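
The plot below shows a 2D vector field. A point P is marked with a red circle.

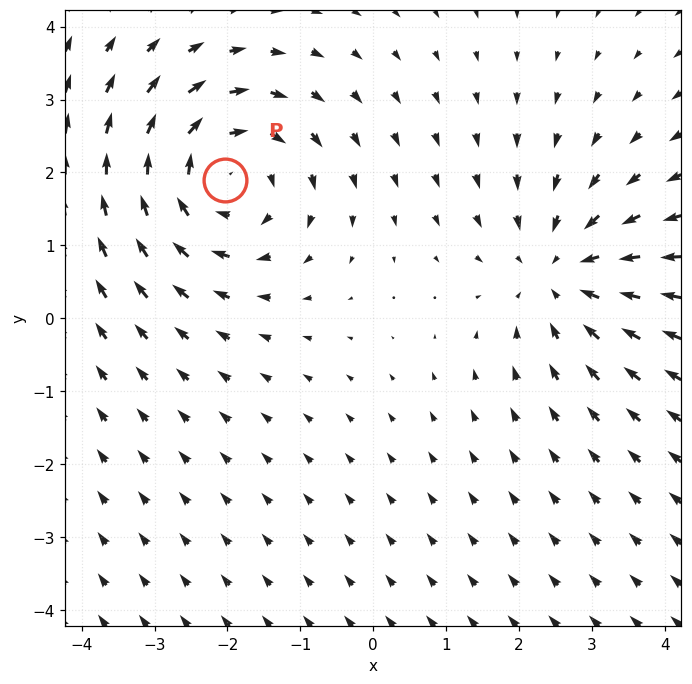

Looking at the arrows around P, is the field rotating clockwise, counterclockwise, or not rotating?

Near P at (-2.0, 1.9) the arrows circulate clockwise. The curl (z-component) there is about -4; negative curl means clockwise rotation.

clockwise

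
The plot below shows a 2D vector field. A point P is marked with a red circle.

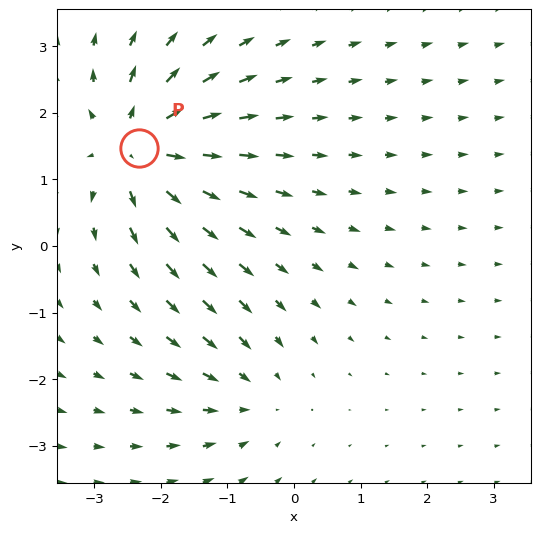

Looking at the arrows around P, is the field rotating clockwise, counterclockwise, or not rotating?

not rotating

Near P at (-2.3, 1.5) the arrows show no circulation. The curl there is ≈0.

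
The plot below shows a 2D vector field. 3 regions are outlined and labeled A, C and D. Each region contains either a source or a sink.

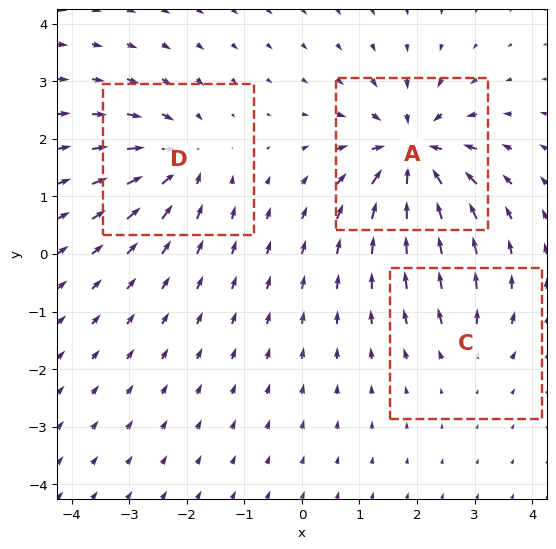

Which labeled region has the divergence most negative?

Divergence at each region's feature centre — A: about -6, C: about +2, D: about -4. Region A is most negative.

A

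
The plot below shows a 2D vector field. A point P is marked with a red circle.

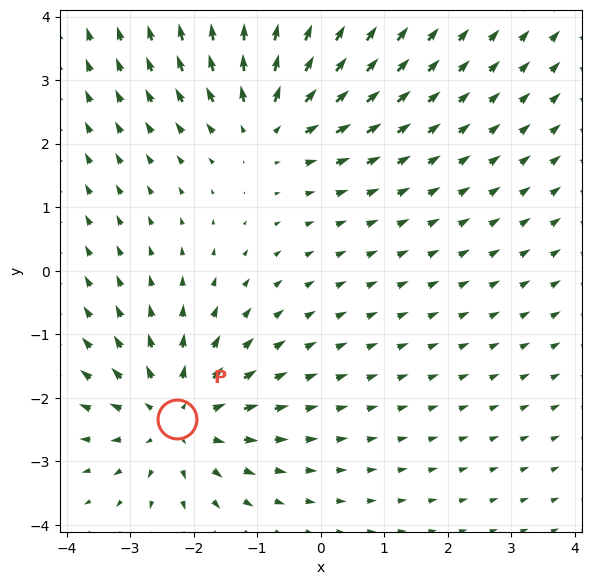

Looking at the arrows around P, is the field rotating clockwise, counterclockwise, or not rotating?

Near P at (-2.3, -2.3) the arrows show no circulation. The curl there is ≈0.

not rotating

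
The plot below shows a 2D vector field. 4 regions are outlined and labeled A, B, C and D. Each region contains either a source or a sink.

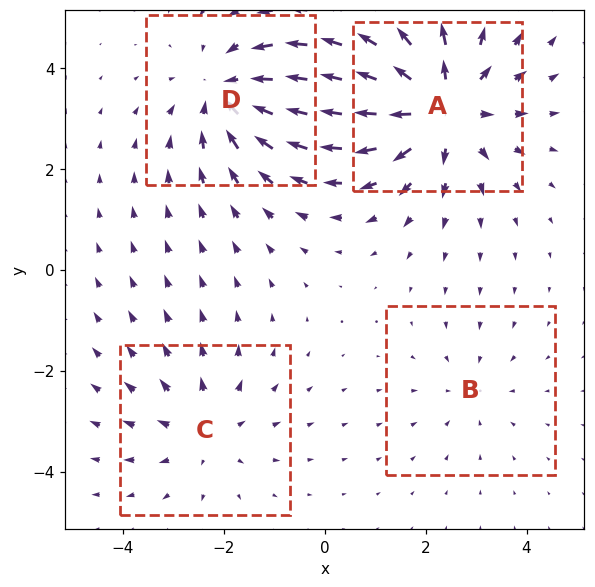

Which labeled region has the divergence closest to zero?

Divergence at each region's feature centre — A: about +6, B: about -2, C: about +3, D: about -4. Region B is closest to zero.

B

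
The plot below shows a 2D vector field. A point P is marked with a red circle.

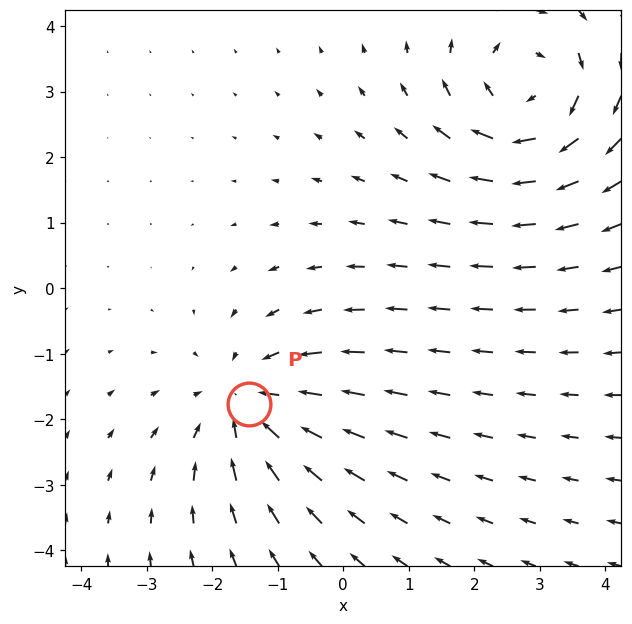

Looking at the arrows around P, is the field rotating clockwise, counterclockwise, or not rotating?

Near P at (-1.4, -1.8) the arrows show no circulation. The curl there is ≈0.

not rotating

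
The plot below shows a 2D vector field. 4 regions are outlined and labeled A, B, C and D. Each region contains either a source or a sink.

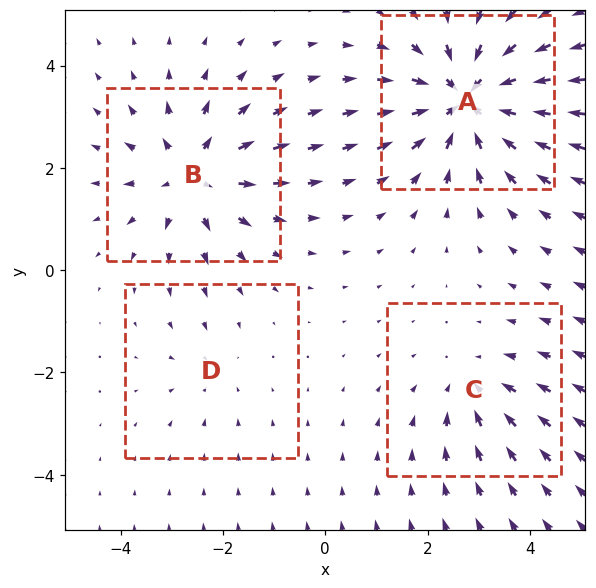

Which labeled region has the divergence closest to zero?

Divergence at each region's feature centre — A: about -7, B: about +5, C: about -3, D: about -2. Region D is closest to zero.

D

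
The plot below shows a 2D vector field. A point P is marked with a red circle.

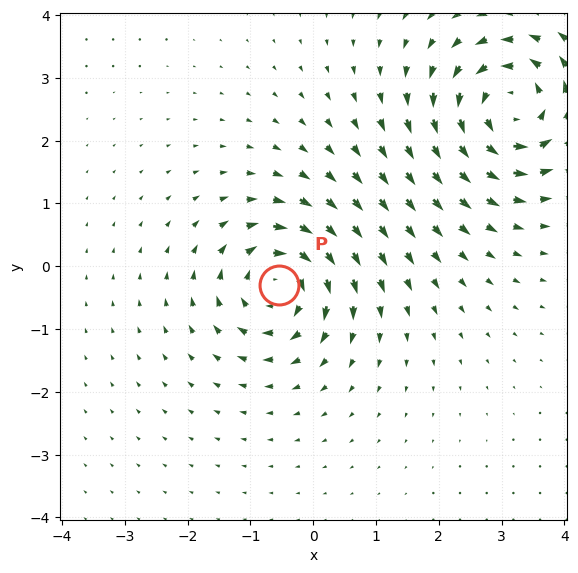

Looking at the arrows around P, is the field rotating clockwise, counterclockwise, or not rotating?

clockwise

Near P at (-0.5, -0.3) the arrows circulate clockwise. The curl (z-component) there is about -6; negative curl means clockwise rotation.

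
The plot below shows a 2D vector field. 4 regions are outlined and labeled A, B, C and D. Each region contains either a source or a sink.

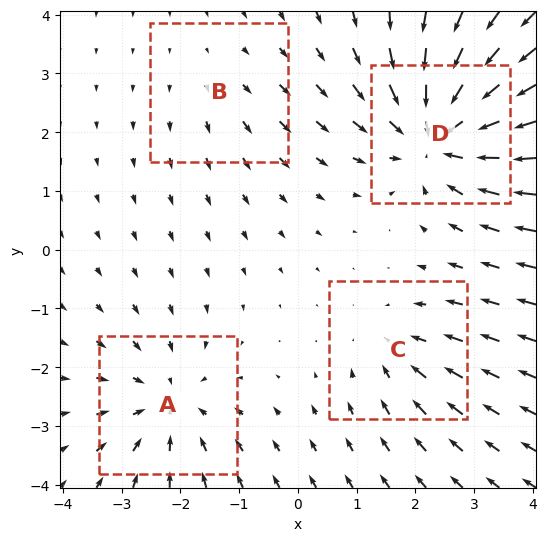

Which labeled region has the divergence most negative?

Divergence at each region's feature centre — A: about -4, B: about +2, C: about -3, D: about -7. Region D is most negative.

D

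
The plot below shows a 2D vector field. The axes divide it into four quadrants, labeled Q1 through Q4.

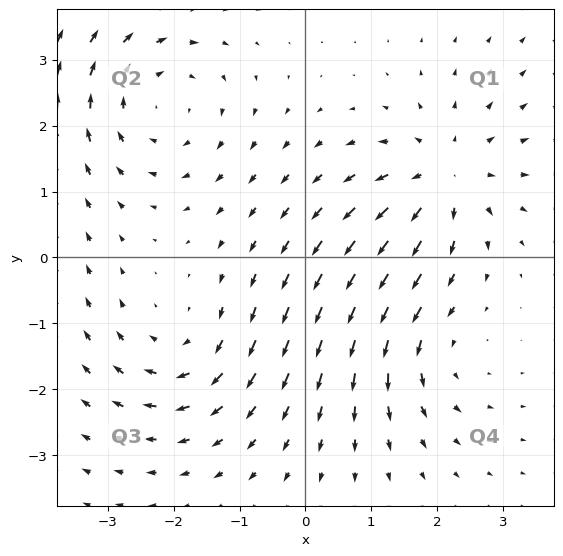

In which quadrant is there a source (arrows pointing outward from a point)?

Q1

The source sits at approximately (2.1, 1.2), which lies in quadrant Q1. The divergence there is about +4, positive as expected for a source.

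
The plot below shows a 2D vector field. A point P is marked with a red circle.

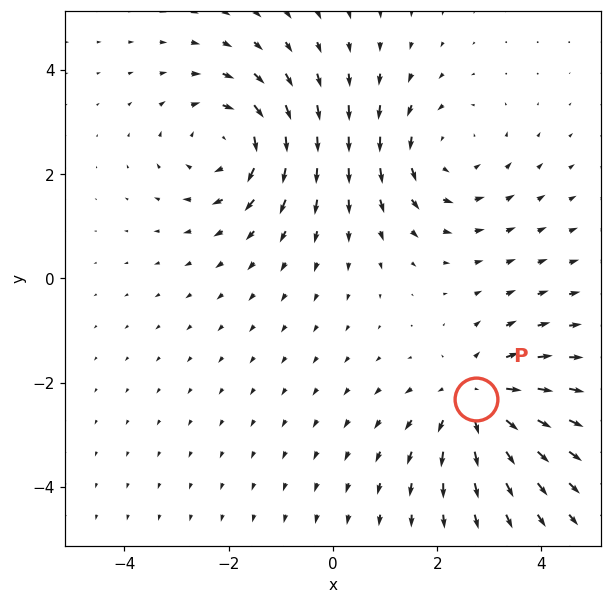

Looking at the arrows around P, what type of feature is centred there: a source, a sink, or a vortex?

At P (2.7, -2.3) the arrows spread outward. Divergence about +4, curl ≈0 — positive divergence with near-zero curl is a source.

source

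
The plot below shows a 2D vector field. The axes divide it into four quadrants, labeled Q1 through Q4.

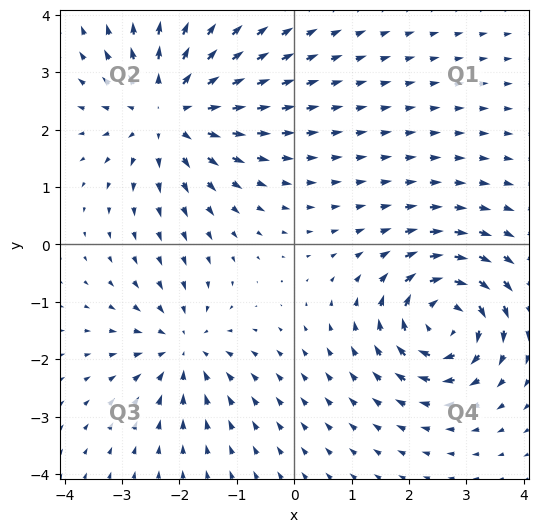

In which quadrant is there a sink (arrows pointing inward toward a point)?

Q3

The sink sits at approximately (-1.9, -1.8), which lies in quadrant Q3. The divergence there is about -4, negative as expected for a sink.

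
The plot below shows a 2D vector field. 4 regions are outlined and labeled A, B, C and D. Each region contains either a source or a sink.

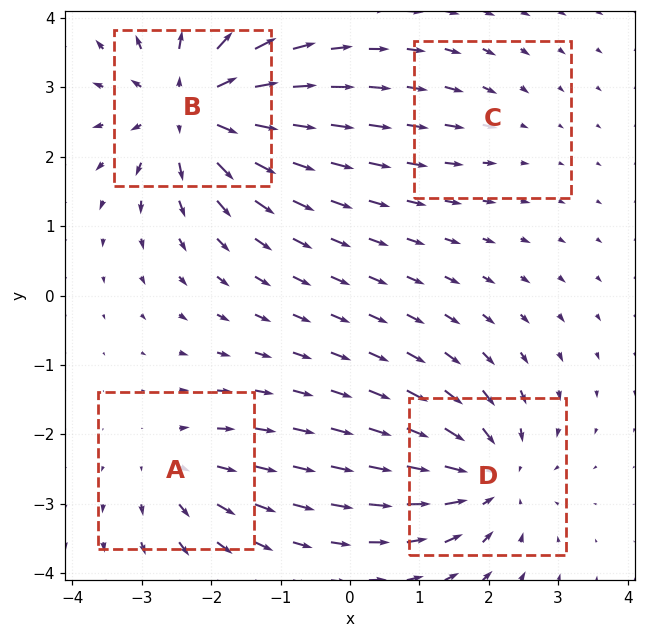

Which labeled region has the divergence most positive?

B

Divergence at each region's feature centre — A: about +4, B: about +7, C: about -2, D: about -6. Region B is most positive.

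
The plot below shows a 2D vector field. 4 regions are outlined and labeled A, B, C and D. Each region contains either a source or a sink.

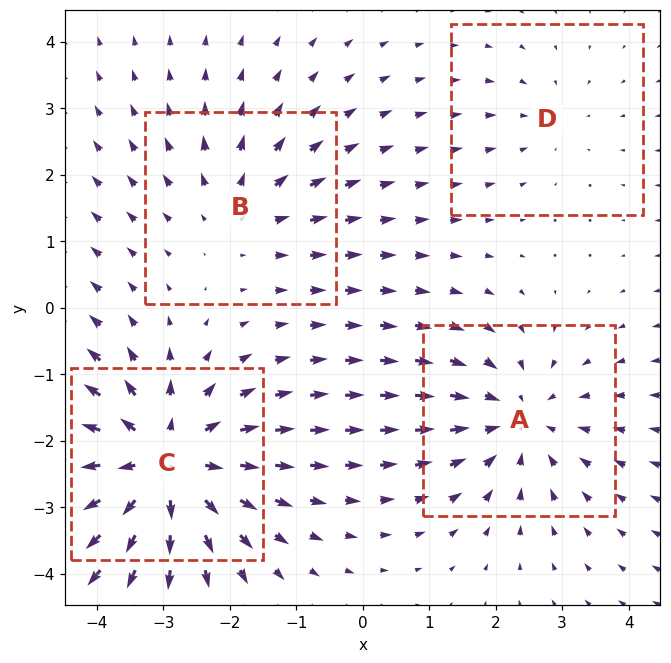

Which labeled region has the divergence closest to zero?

D

Divergence at each region's feature centre — A: about -4, B: about +3, C: about +6, D: about -2. Region D is closest to zero.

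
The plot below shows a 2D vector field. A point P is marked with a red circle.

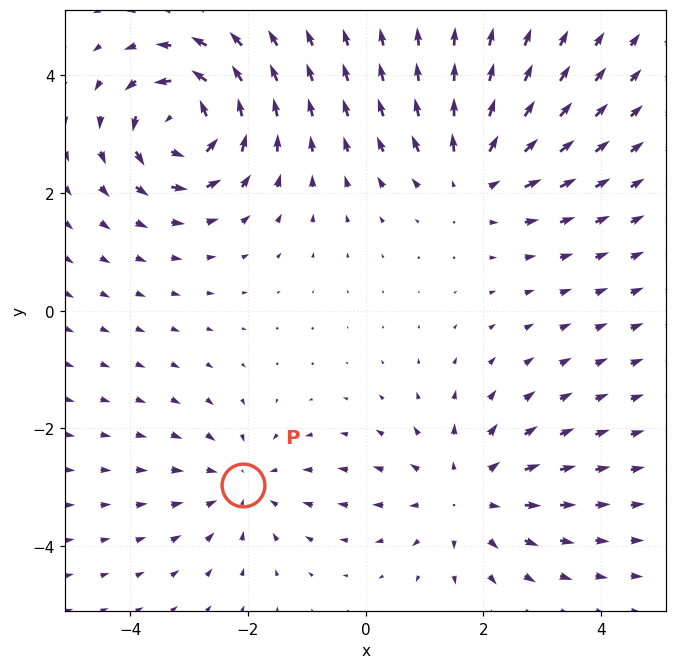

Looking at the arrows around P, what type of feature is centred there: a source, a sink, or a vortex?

At P (-2.1, -3.0) the arrows converge inward. Divergence about -3, curl ≈0 — negative divergence with near-zero curl is a sink.

sink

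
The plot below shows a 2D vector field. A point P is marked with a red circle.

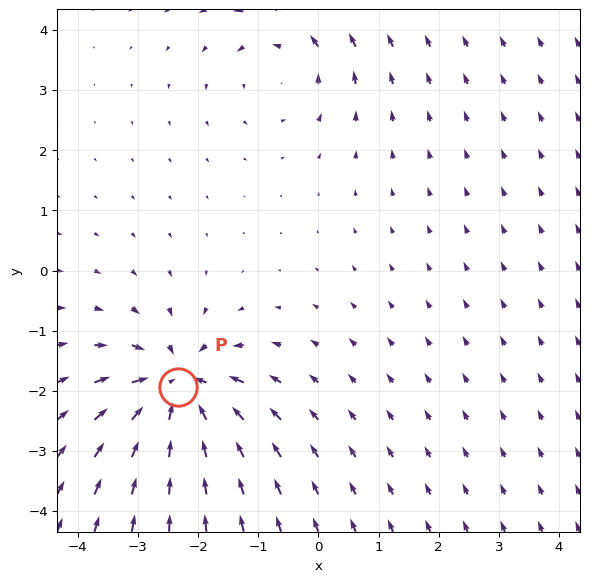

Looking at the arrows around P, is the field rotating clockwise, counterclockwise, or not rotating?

Near P at (-2.3, -1.9) the arrows show no circulation. The curl there is ≈0.

not rotating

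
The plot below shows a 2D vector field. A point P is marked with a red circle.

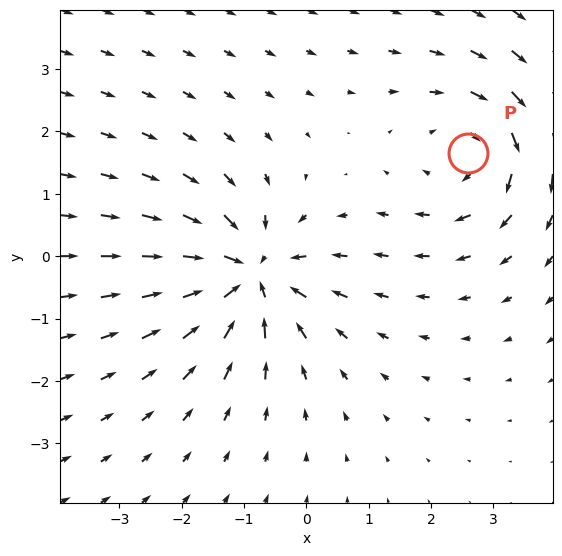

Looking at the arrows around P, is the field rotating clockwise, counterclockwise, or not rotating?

clockwise

Near P at (2.6, 1.6) the arrows circulate clockwise. The curl (z-component) there is about -3; negative curl means clockwise rotation.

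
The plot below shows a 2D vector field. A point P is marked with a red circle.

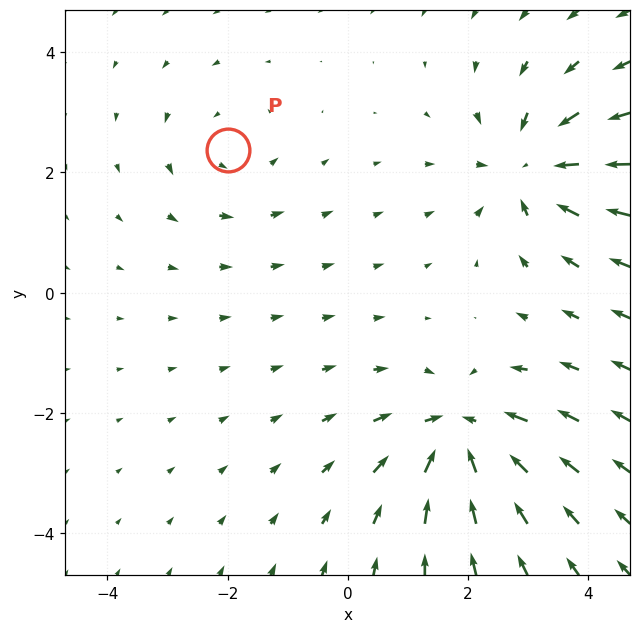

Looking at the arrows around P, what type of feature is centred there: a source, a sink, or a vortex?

At P (-2.0, 2.4) the arrows circulate counterclockwise. Divergence ≈0, curl about +3 — near-zero divergence with nonzero curl is a vortex.

vortex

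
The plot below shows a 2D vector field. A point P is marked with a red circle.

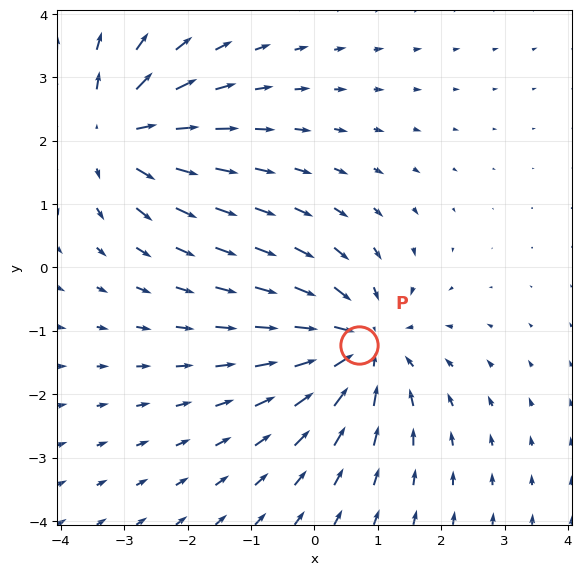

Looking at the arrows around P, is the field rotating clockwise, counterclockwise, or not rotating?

Near P at (0.7, -1.2) the arrows show no circulation. The curl there is ≈0.

not rotating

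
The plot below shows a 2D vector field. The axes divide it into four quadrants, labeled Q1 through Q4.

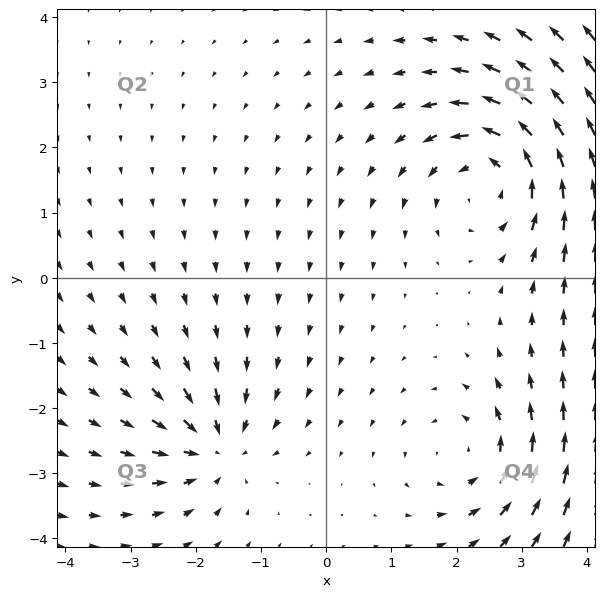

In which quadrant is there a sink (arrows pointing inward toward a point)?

The sink sits at approximately (-1.7, -2.6), which lies in quadrant Q3. The divergence there is about -4, negative as expected for a sink.

Q3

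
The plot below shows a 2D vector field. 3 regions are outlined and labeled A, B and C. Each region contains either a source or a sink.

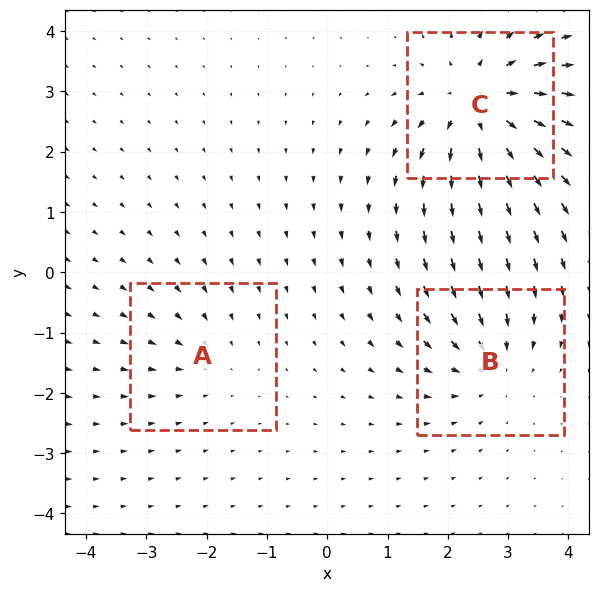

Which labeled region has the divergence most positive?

C

Divergence at each region's feature centre — A: about -2, B: about -4, C: about +5. Region C is most positive.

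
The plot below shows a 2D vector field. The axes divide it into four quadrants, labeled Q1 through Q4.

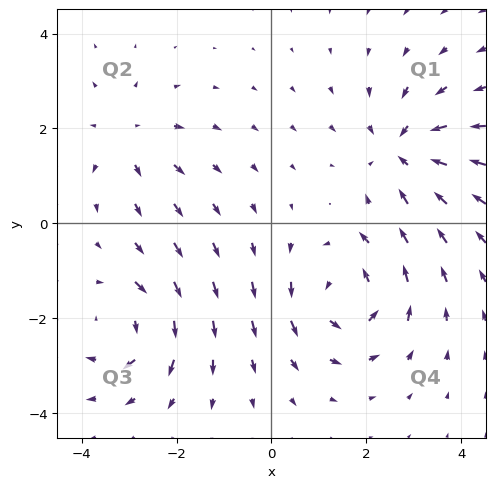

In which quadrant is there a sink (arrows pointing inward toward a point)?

The sink sits at approximately (2.8, 1.5), which lies in quadrant Q1. The divergence there is about -4, negative as expected for a sink.

Q1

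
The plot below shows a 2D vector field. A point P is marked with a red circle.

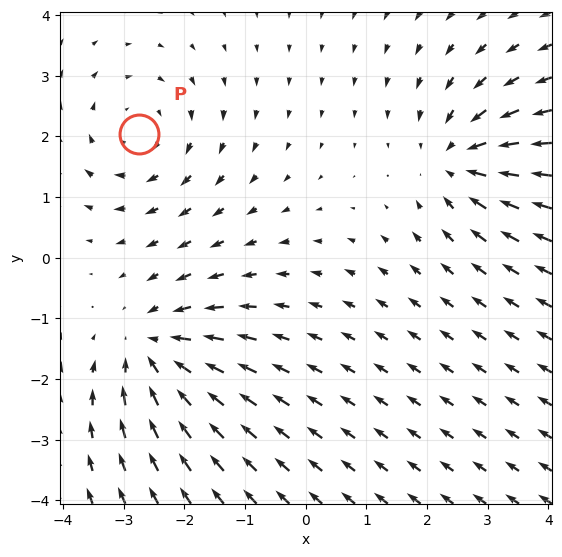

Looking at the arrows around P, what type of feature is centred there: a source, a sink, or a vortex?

vortex

At P (-2.8, 2.0) the arrows circulate clockwise. Divergence ≈0, curl about -3 — near-zero divergence with nonzero curl is a vortex.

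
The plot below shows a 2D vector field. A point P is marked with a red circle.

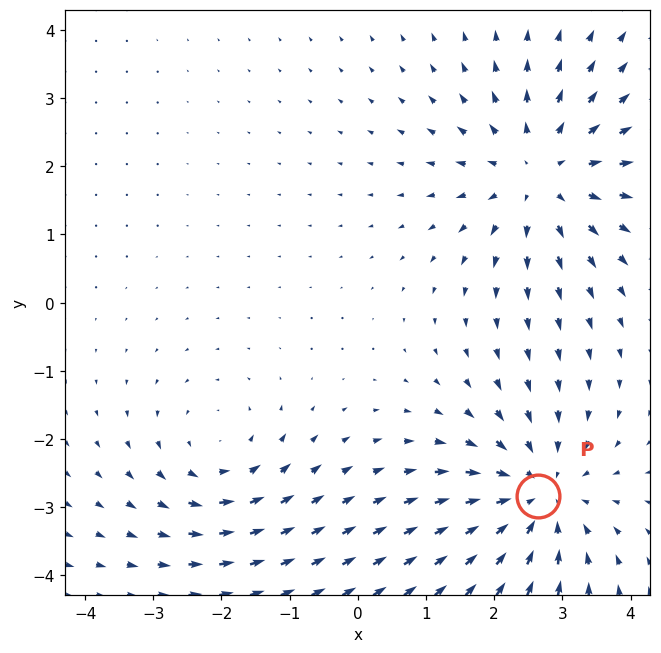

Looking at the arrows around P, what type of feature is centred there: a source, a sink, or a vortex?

At P (2.6, -2.8) the arrows converge inward. Divergence about -4, curl ≈0 — negative divergence with near-zero curl is a sink.

sink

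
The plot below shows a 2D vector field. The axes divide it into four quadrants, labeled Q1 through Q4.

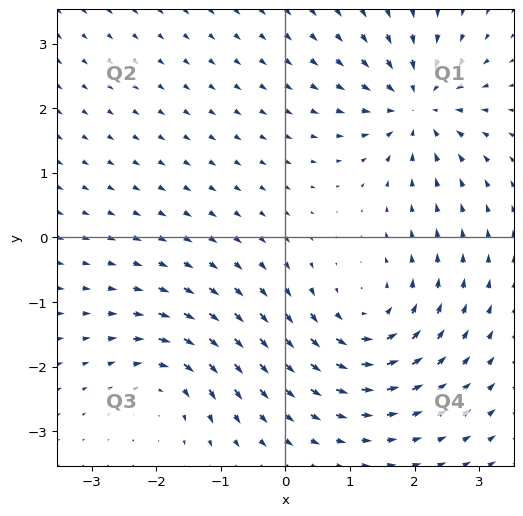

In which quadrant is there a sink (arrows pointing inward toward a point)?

Q1

The sink sits at approximately (2.0, 2.0), which lies in quadrant Q1. The divergence there is about -6, negative as expected for a sink.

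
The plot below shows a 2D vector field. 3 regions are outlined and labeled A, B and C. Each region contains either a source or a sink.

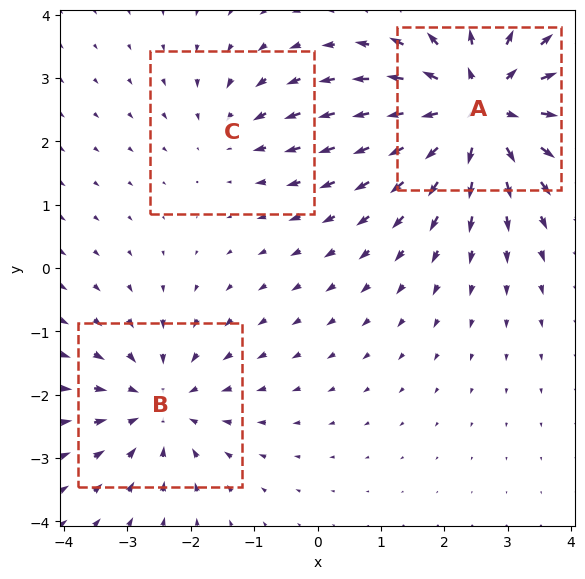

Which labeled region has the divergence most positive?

Divergence at each region's feature centre — A: about +5, B: about -3, C: about -2. Region A is most positive.

A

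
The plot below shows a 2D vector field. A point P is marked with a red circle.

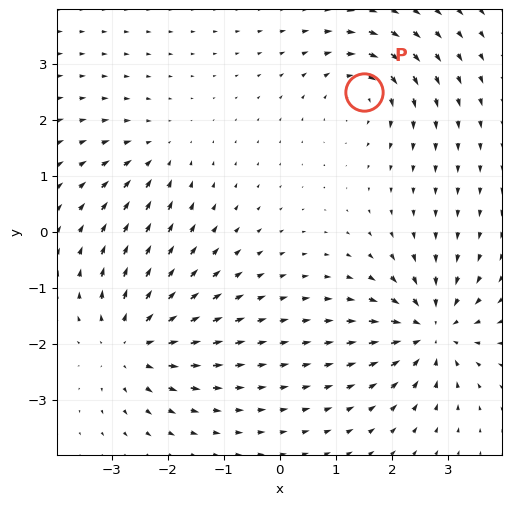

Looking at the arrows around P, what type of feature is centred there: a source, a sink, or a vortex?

vortex

At P (1.5, 2.5) the arrows circulate clockwise. Divergence ≈0, curl about -5 — near-zero divergence with nonzero curl is a vortex.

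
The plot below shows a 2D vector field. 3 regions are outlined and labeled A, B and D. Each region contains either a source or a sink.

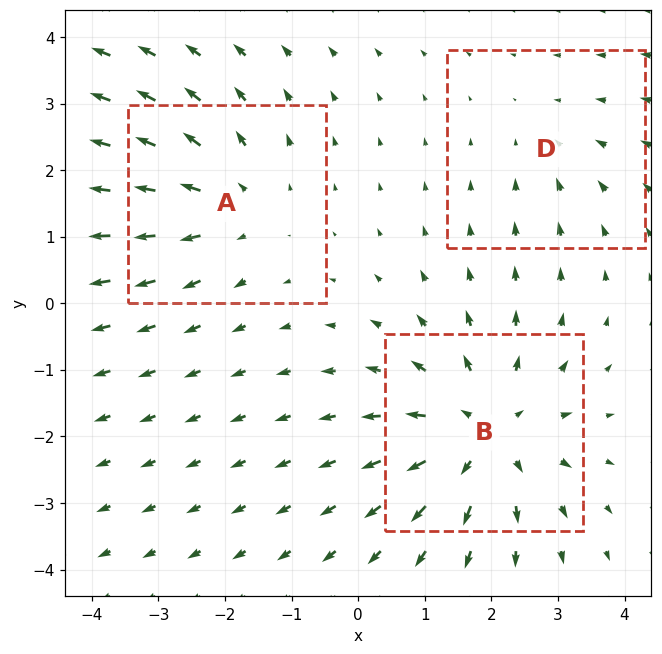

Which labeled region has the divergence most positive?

Divergence at each region's feature centre — A: about +3, B: about +4, D: about -2. Region B is most positive.

B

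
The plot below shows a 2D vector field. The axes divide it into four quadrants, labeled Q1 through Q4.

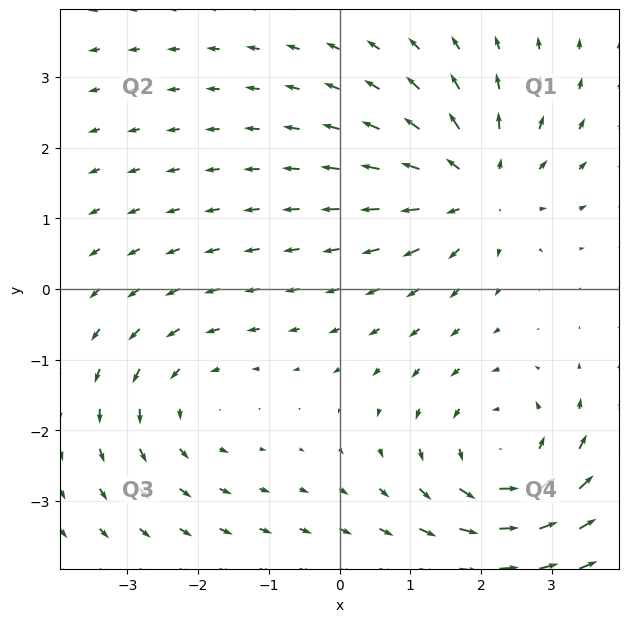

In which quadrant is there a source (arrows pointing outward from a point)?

Q1

The source sits at approximately (1.9, 1.4), which lies in quadrant Q1. The divergence there is about +5, positive as expected for a source.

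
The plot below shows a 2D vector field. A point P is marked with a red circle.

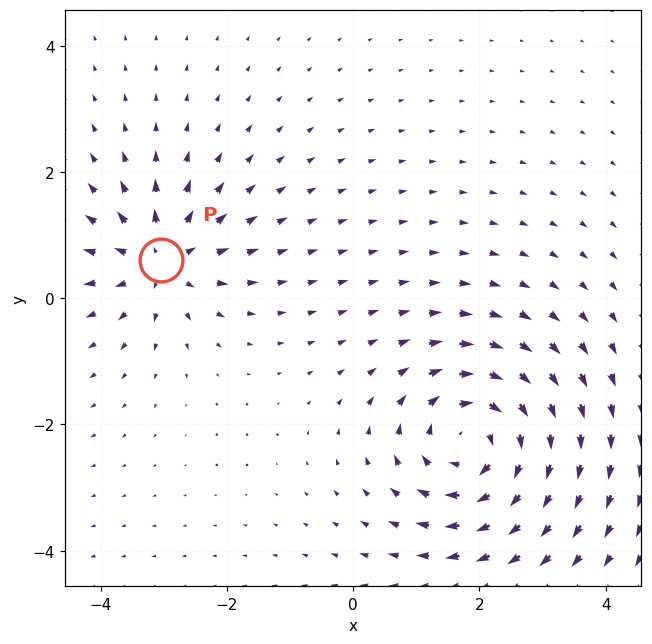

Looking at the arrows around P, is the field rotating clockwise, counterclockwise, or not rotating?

not rotating

Near P at (-3.0, 0.6) the arrows show no circulation. The curl there is ≈0.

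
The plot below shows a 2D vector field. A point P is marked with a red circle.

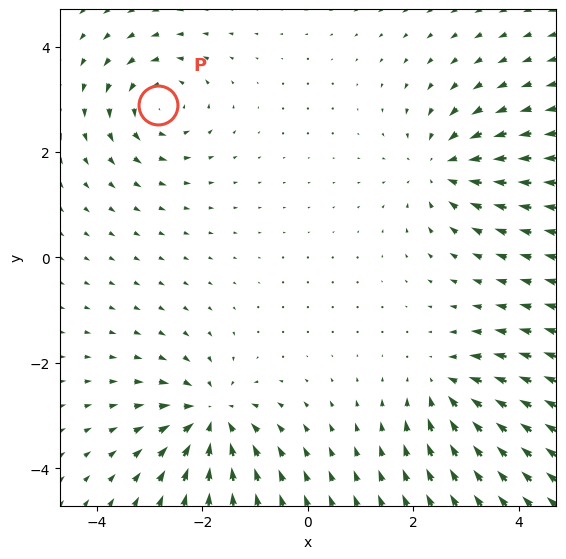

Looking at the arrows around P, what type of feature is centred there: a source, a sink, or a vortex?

At P (-2.8, 2.9) the arrows circulate counterclockwise. Divergence ≈0, curl about +5 — near-zero divergence with nonzero curl is a vortex.

vortex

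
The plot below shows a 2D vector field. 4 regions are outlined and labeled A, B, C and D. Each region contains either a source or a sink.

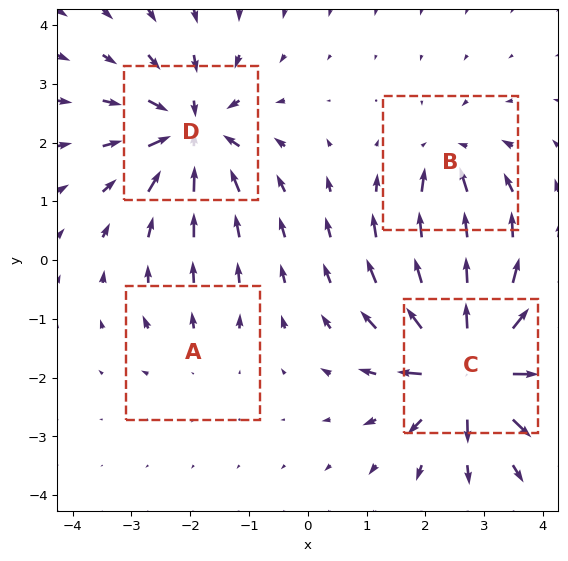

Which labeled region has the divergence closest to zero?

A

Divergence at each region's feature centre — A: about +2, B: about -4, C: about +9, D: about -7. Region A is closest to zero.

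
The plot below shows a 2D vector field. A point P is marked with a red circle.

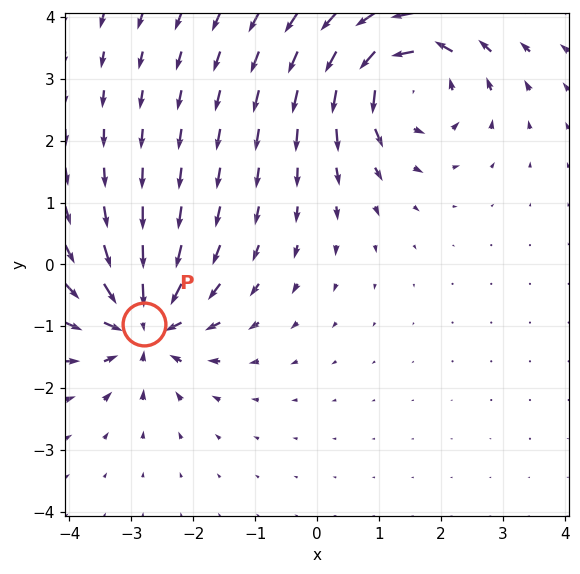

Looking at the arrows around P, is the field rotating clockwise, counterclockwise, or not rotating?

not rotating

Near P at (-2.8, -1.0) the arrows show no circulation. The curl there is ≈0.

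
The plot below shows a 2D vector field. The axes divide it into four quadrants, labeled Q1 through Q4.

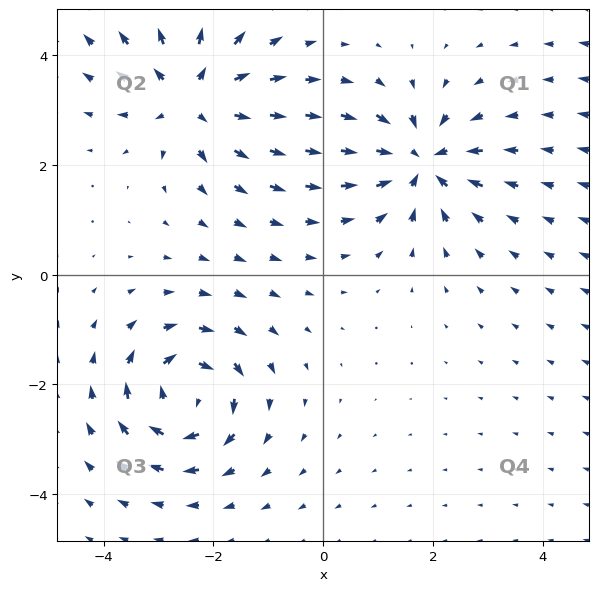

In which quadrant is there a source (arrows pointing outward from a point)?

The source sits at approximately (-2.4, 3.2), which lies in quadrant Q2. The divergence there is about +6, positive as expected for a source.

Q2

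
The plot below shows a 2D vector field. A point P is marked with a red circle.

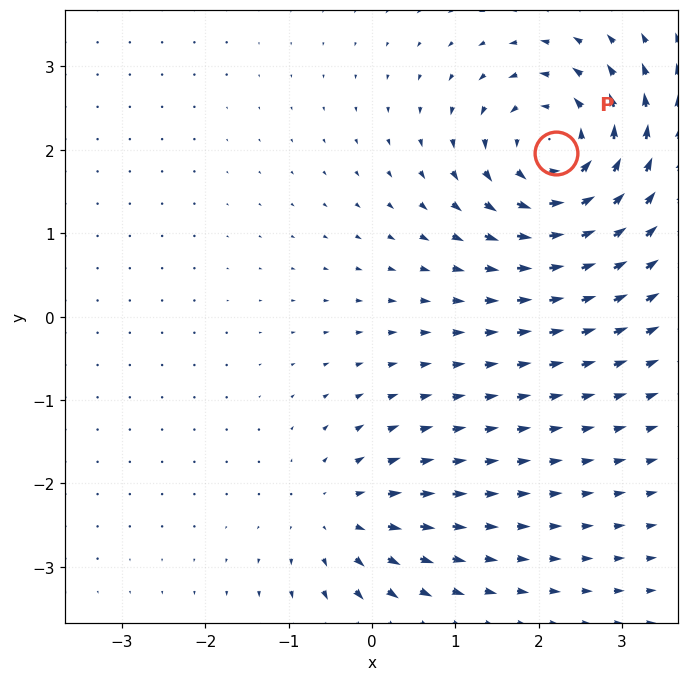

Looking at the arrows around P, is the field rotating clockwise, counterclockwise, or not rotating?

counterclockwise

Near P at (2.2, 2.0) the arrows circulate counterclockwise. The curl (z-component) there is about +6; positive curl means counterclockwise rotation.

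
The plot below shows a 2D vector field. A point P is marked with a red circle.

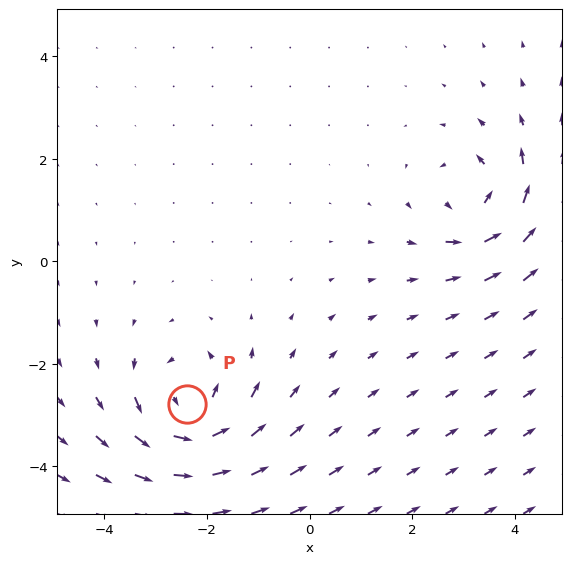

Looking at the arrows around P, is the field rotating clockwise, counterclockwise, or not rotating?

Near P at (-2.4, -2.8) the arrows circulate counterclockwise. The curl (z-component) there is about +5; positive curl means counterclockwise rotation.

counterclockwise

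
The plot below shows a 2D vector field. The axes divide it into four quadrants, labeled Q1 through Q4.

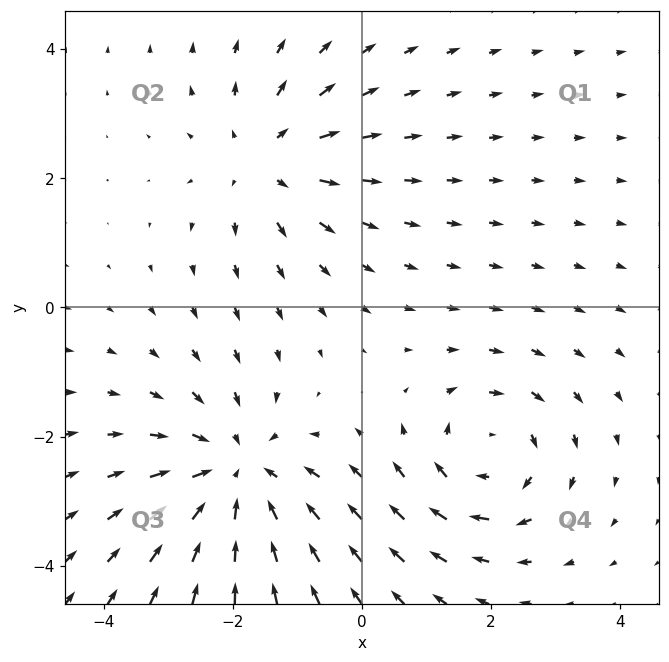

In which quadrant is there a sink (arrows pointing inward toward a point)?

Q3

The sink sits at approximately (-1.9, -2.6), which lies in quadrant Q3. The divergence there is about -3, negative as expected for a sink.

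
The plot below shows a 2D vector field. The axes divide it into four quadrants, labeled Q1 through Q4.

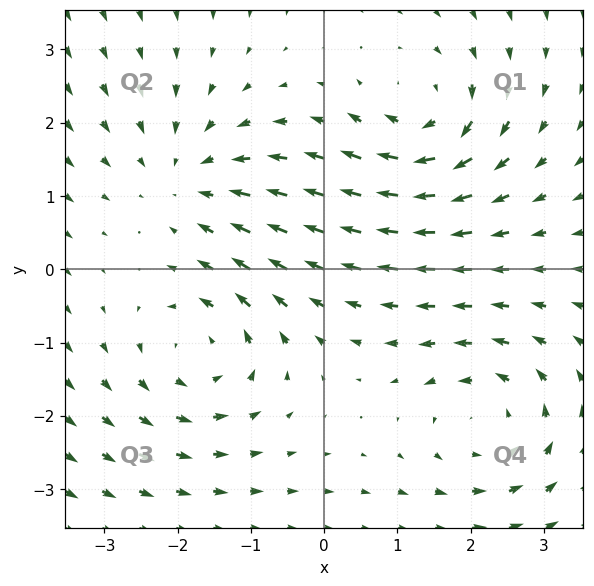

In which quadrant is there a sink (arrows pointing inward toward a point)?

Q2

The sink sits at approximately (-1.8, 1.2), which lies in quadrant Q2. The divergence there is about -3, negative as expected for a sink.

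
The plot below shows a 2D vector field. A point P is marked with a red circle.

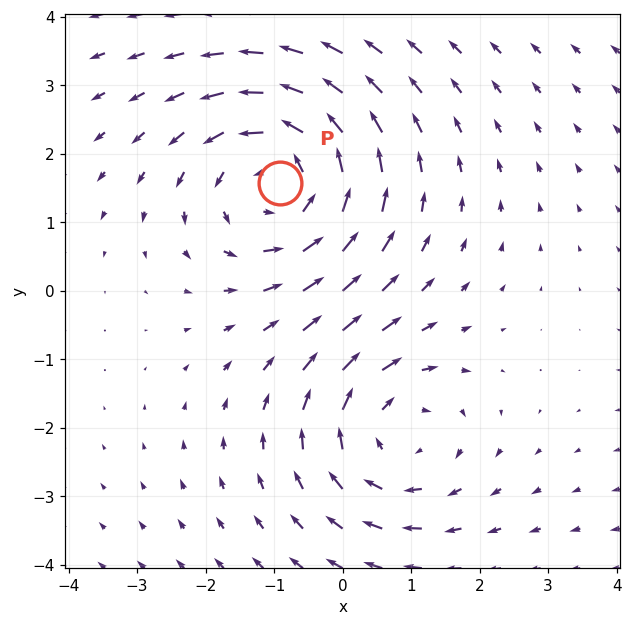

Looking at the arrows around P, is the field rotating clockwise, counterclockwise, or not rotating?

Near P at (-0.9, 1.6) the arrows circulate counterclockwise. The curl (z-component) there is about +3; positive curl means counterclockwise rotation.

counterclockwise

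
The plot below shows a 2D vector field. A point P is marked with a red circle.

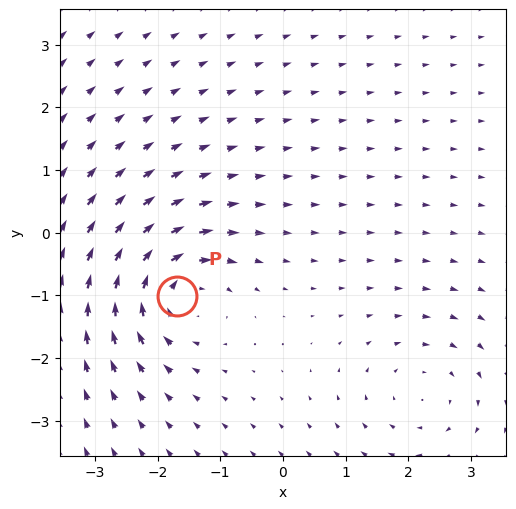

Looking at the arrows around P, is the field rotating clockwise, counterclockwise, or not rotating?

clockwise

Near P at (-1.7, -1.0) the arrows circulate clockwise. The curl (z-component) there is about -5; negative curl means clockwise rotation.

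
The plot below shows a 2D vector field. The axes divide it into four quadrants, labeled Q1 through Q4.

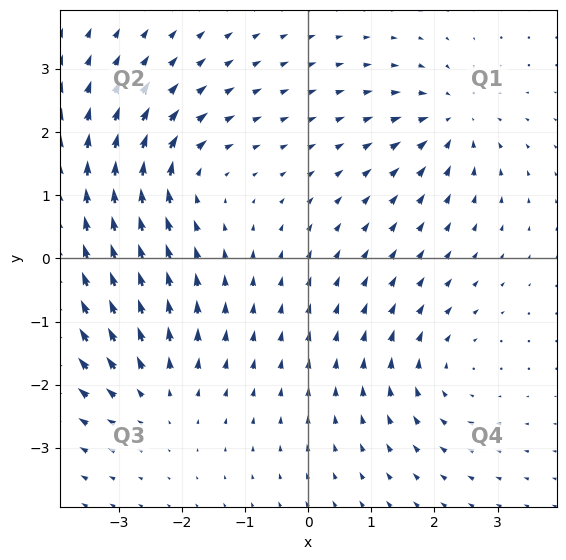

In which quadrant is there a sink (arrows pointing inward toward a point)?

The sink sits at approximately (2.3, 2.2), which lies in quadrant Q1. The divergence there is about -5, negative as expected for a sink.

Q1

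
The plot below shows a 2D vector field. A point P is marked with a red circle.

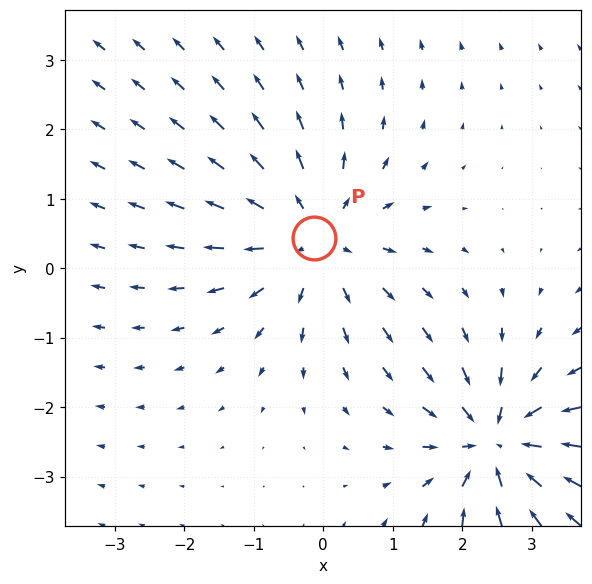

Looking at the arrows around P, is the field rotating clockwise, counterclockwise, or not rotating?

not rotating

Near P at (-0.1, 0.4) the arrows show no circulation. The curl there is ≈0.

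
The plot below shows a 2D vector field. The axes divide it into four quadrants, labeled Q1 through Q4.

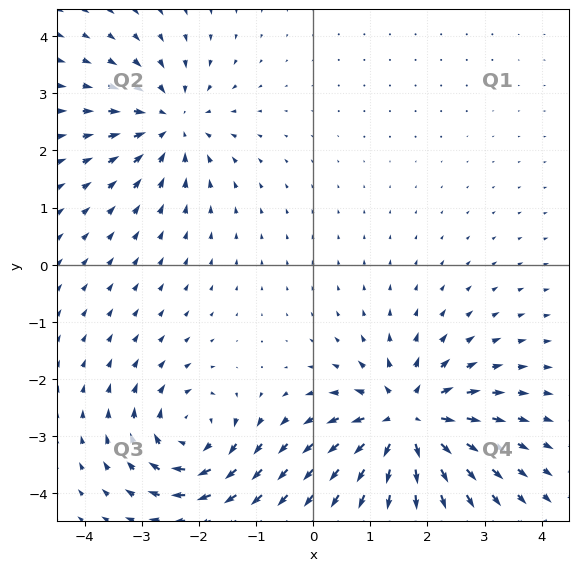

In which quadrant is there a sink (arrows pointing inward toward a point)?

The sink sits at approximately (-2.5, 2.5), which lies in quadrant Q2. The divergence there is about -3, negative as expected for a sink.

Q2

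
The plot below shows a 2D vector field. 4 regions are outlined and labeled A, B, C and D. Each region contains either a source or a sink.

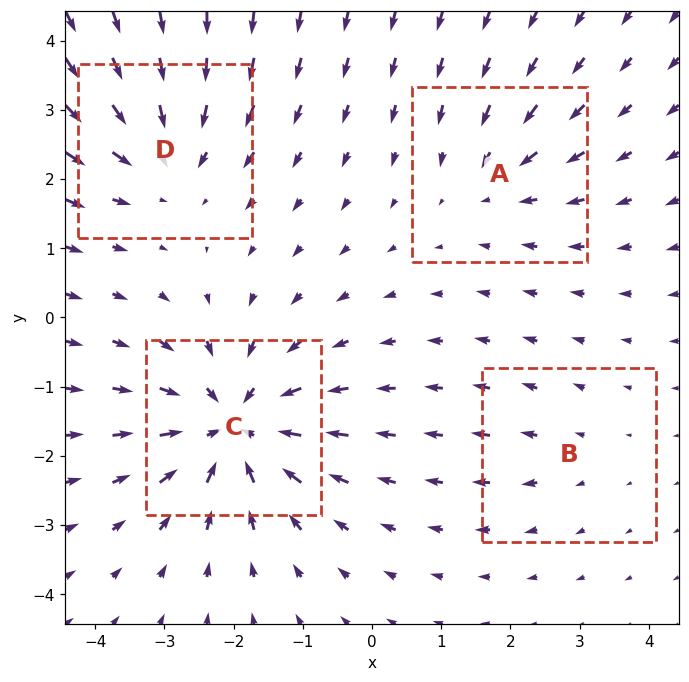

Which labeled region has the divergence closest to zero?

Divergence at each region's feature centre — A: about -3, B: about +2, C: about -7, D: about -5. Region B is closest to zero.

B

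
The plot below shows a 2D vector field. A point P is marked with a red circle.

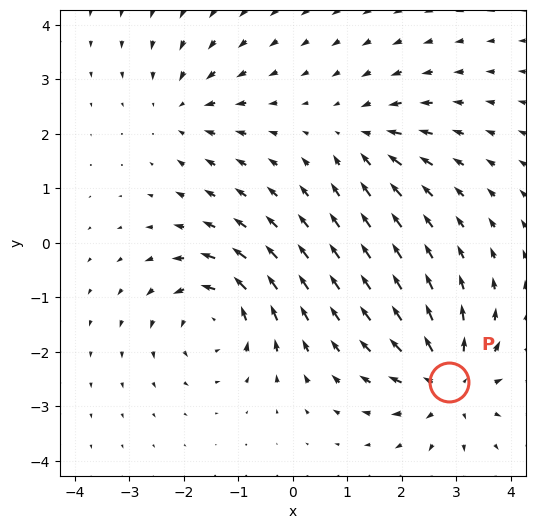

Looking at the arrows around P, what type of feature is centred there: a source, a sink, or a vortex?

At P (2.9, -2.6) the arrows spread outward. Divergence about +6, curl ≈0 — positive divergence with near-zero curl is a source.

source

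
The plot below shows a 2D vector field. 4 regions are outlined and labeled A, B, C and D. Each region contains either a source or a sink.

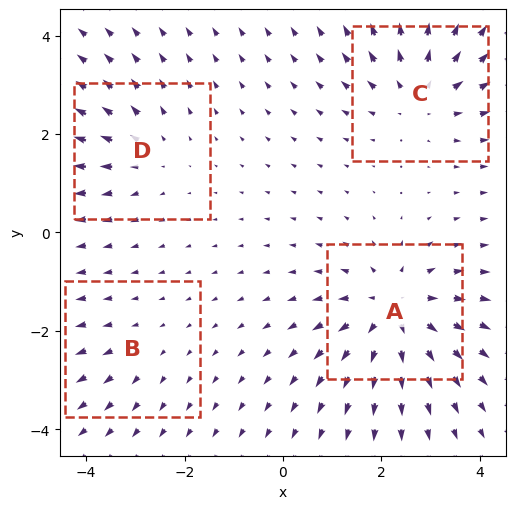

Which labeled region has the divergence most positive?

Divergence at each region's feature centre — A: about +6, B: about +2, C: about +5, D: about +3. Region A is most positive.

A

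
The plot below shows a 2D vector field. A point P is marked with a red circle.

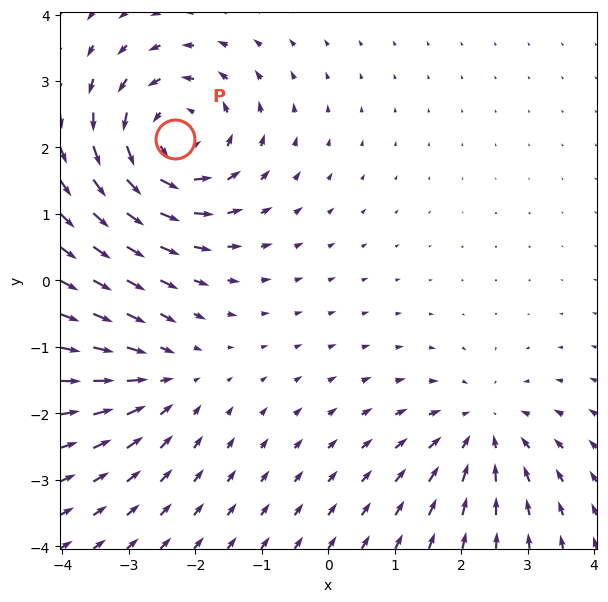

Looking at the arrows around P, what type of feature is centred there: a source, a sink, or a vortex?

At P (-2.3, 2.1) the arrows circulate counterclockwise. Divergence ≈0, curl about +5 — near-zero divergence with nonzero curl is a vortex.

vortex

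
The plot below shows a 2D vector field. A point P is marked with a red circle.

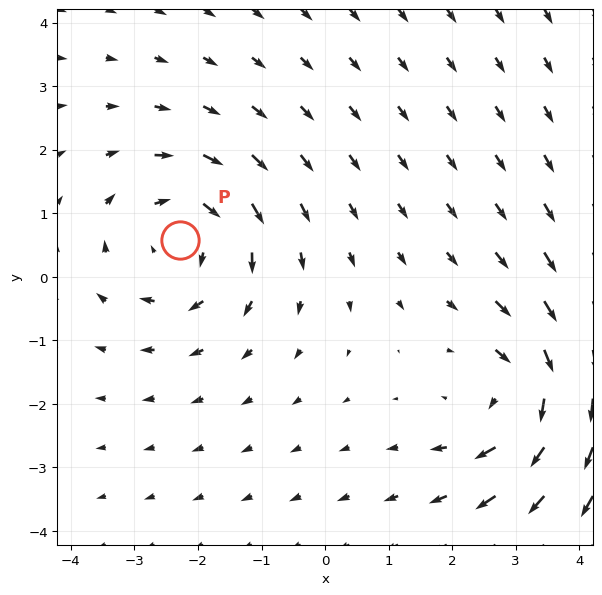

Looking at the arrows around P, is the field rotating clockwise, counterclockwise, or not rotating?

clockwise

Near P at (-2.3, 0.6) the arrows circulate clockwise. The curl (z-component) there is about -4; negative curl means clockwise rotation.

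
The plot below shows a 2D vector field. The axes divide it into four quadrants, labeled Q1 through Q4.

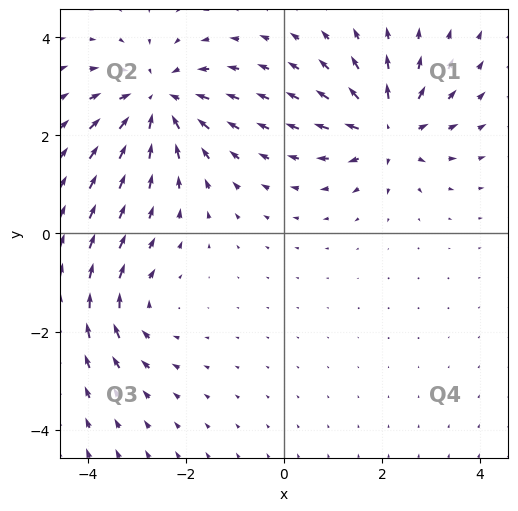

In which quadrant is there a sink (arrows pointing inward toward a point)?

The sink sits at approximately (-2.6, 2.7), which lies in quadrant Q2. The divergence there is about -4, negative as expected for a sink.

Q2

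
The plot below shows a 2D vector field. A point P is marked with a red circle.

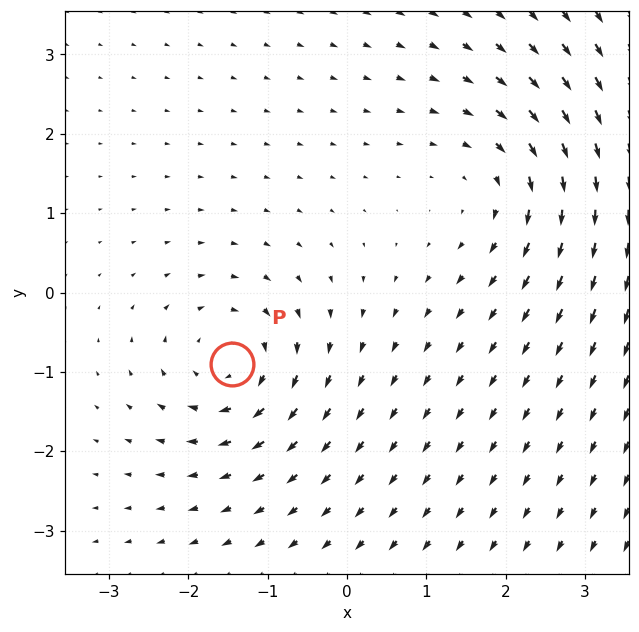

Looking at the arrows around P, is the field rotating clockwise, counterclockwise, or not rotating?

clockwise

Near P at (-1.5, -0.9) the arrows circulate clockwise. The curl (z-component) there is about -4; negative curl means clockwise rotation.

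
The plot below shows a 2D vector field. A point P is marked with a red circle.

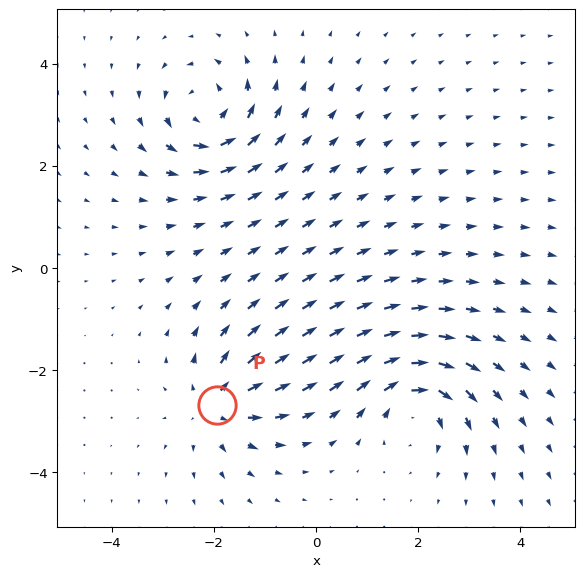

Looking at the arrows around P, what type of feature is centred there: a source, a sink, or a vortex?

At P (-1.9, -2.7) the arrows spread outward. Divergence about +5, curl ≈0 — positive divergence with near-zero curl is a source.

source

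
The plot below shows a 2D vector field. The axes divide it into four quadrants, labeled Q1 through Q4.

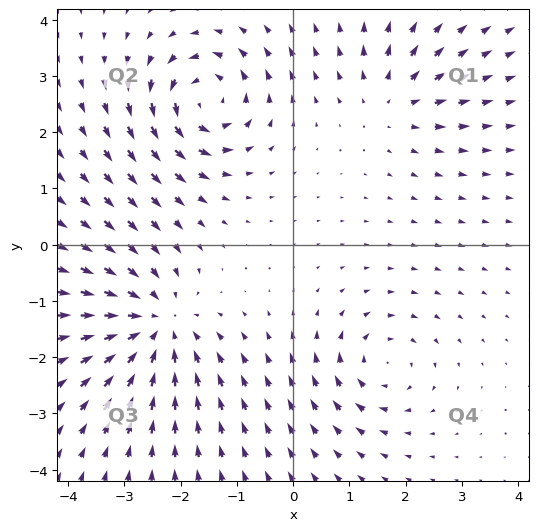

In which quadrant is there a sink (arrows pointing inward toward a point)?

The sink sits at approximately (-2.4, -1.4), which lies in quadrant Q3. The divergence there is about -5, negative as expected for a sink.

Q3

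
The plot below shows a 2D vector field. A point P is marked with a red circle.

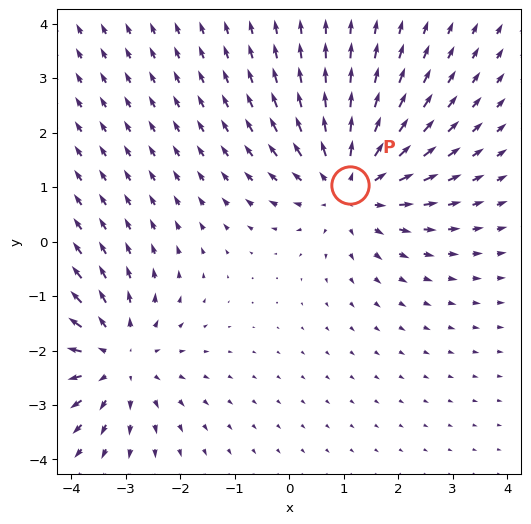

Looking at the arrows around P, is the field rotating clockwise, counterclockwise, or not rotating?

not rotating

Near P at (1.1, 1.0) the arrows show no circulation. The curl there is ≈0.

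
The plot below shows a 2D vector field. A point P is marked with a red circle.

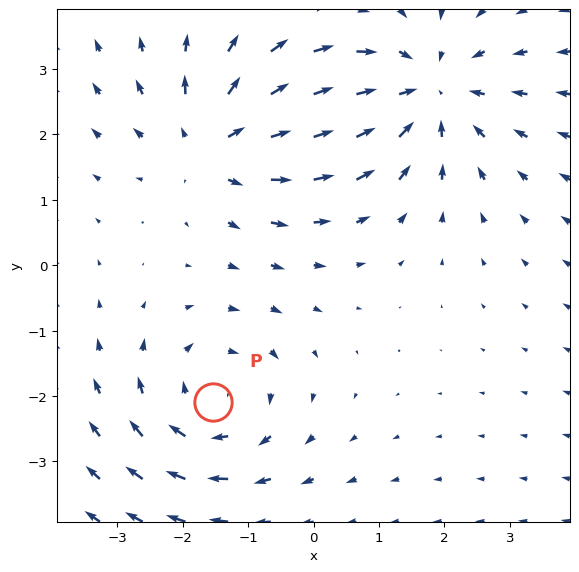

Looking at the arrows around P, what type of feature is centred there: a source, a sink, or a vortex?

vortex

At P (-1.5, -2.1) the arrows circulate clockwise. Divergence ≈0, curl about -3 — near-zero divergence with nonzero curl is a vortex.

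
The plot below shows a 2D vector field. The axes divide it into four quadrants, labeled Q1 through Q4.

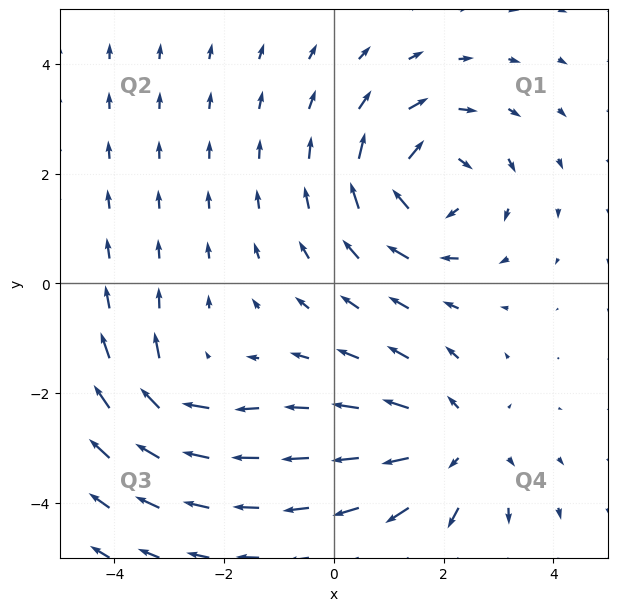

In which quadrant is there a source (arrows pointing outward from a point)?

Q4

The source sits at approximately (2.2, -2.9), which lies in quadrant Q4. The divergence there is about +4, positive as expected for a source.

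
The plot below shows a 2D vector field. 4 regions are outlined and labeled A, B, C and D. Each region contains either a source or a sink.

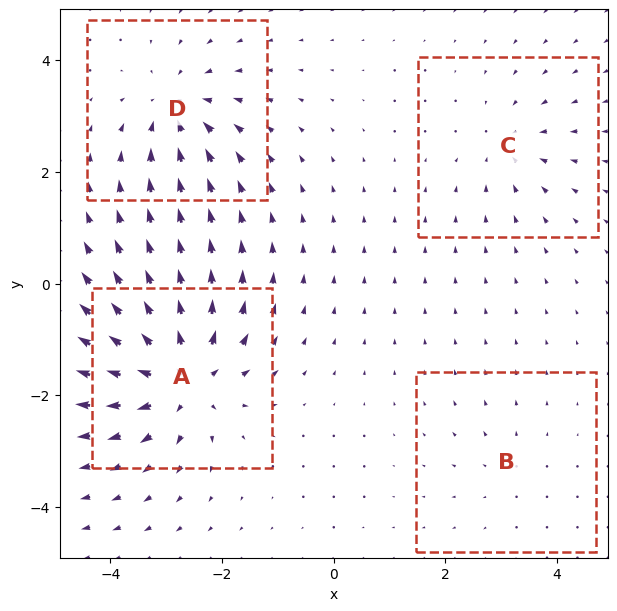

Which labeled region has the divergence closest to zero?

B

Divergence at each region's feature centre — A: about +8, B: about +2, C: about -4, D: about -5. Region B is closest to zero.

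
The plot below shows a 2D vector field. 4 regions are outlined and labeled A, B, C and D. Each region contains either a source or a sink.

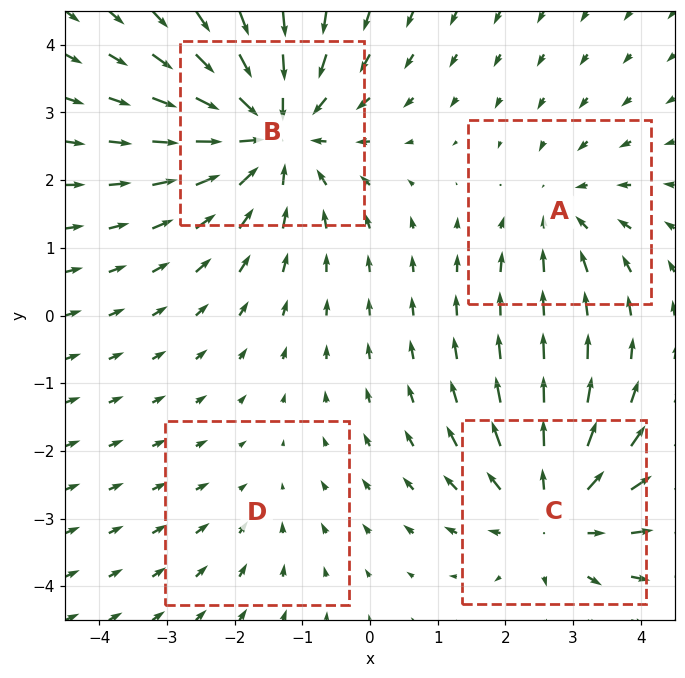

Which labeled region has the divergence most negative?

Divergence at each region's feature centre — A: about -3, B: about -6, C: about +4, D: about -2. Region B is most negative.

B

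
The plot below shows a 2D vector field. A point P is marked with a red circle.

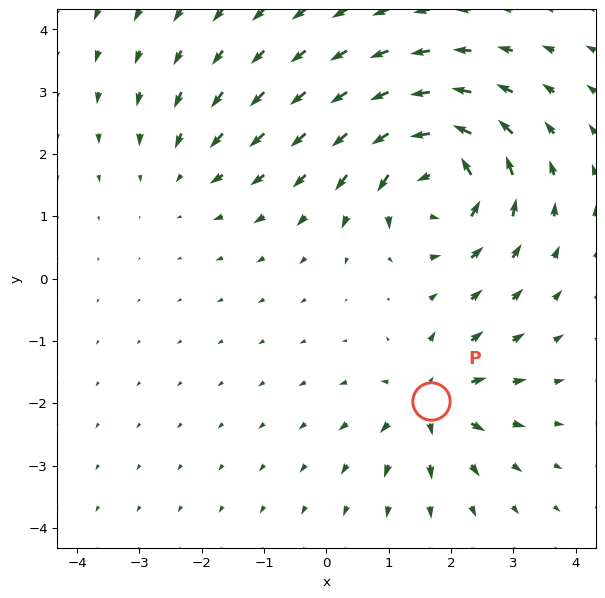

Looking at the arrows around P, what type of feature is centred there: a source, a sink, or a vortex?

source

At P (1.7, -2.0) the arrows spread outward. Divergence about +5, curl ≈0 — positive divergence with near-zero curl is a source.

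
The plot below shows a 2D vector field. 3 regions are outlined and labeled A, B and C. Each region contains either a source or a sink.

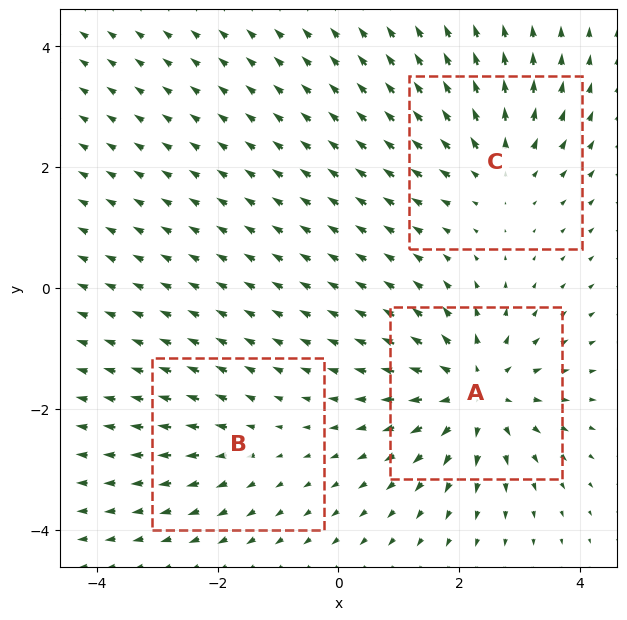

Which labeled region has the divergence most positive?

Divergence at each region's feature centre — A: about +5, B: about +2, C: about +3. Region A is most positive.

A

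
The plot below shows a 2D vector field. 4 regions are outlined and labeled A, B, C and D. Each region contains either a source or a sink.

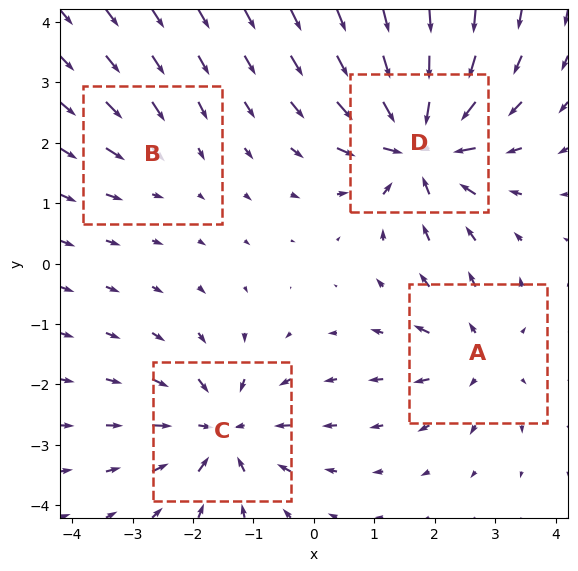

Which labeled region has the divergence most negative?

Divergence at each region's feature centre — A: about +4, B: about -2, C: about -6, D: about -8. Region D is most negative.

D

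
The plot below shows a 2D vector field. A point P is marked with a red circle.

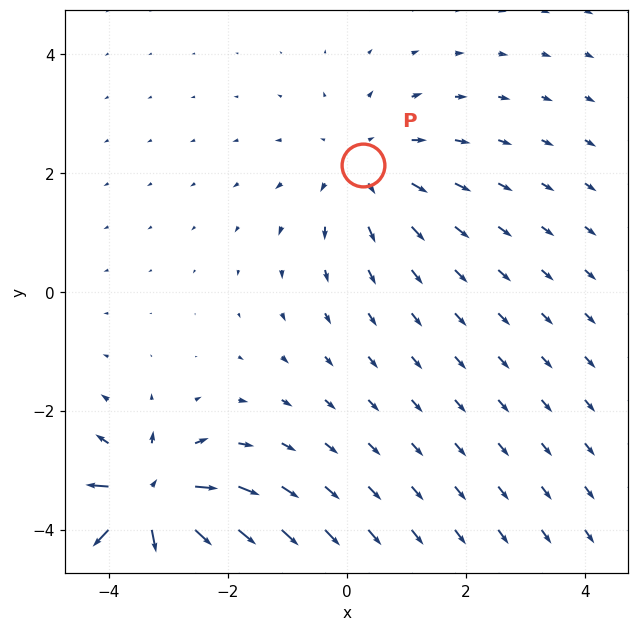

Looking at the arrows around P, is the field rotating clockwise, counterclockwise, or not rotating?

Near P at (0.3, 2.1) the arrows show no circulation. The curl there is ≈0.

not rotating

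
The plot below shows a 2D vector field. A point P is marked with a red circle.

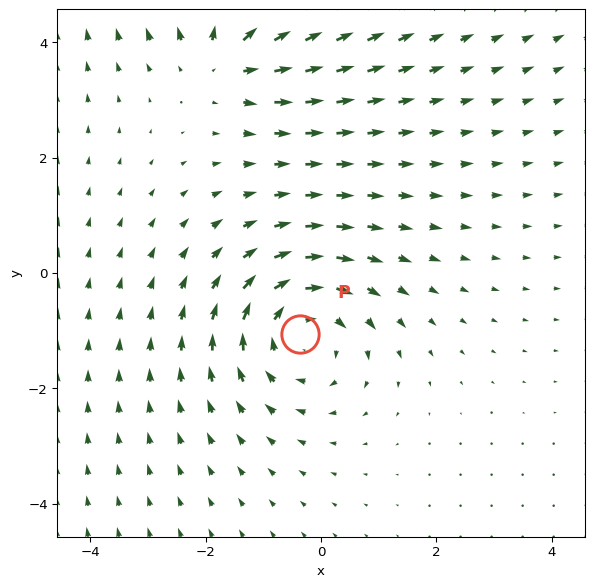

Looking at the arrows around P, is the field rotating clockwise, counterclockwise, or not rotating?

Near P at (-0.4, -1.1) the arrows circulate clockwise. The curl (z-component) there is about -4; negative curl means clockwise rotation.

clockwise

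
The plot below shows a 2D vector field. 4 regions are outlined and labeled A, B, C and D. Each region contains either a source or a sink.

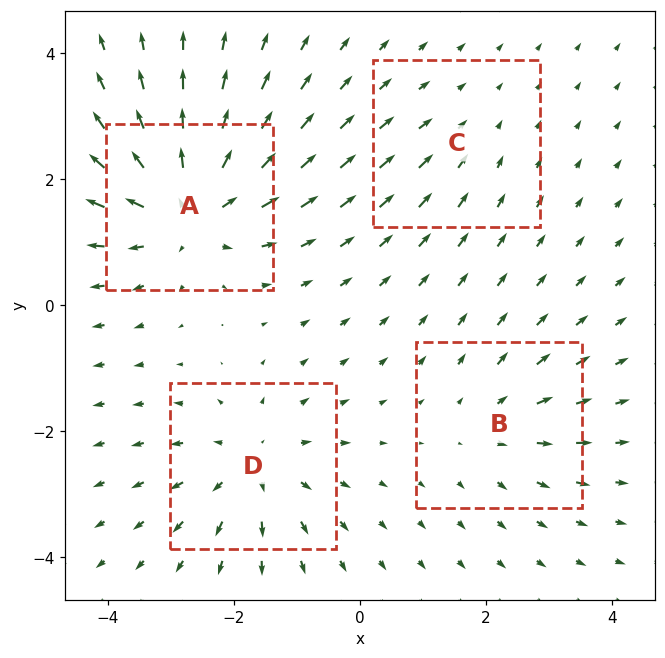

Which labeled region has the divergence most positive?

A

Divergence at each region's feature centre — A: about +7, B: about +3, C: about -2, D: about +5. Region A is most positive.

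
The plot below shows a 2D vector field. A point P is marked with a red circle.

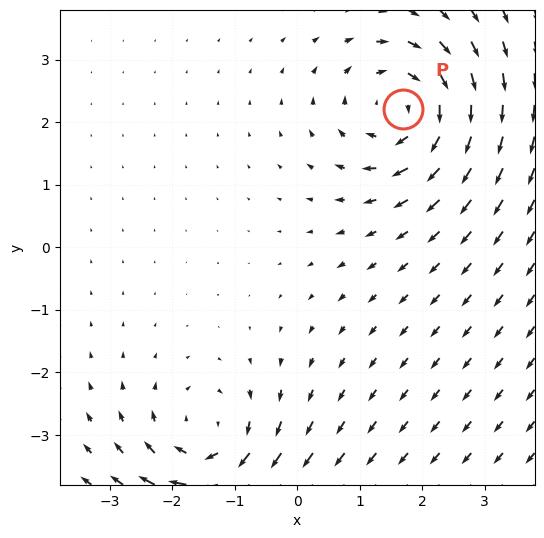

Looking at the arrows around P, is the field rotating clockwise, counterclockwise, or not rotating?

clockwise

Near P at (1.7, 2.2) the arrows circulate clockwise. The curl (z-component) there is about -6; negative curl means clockwise rotation.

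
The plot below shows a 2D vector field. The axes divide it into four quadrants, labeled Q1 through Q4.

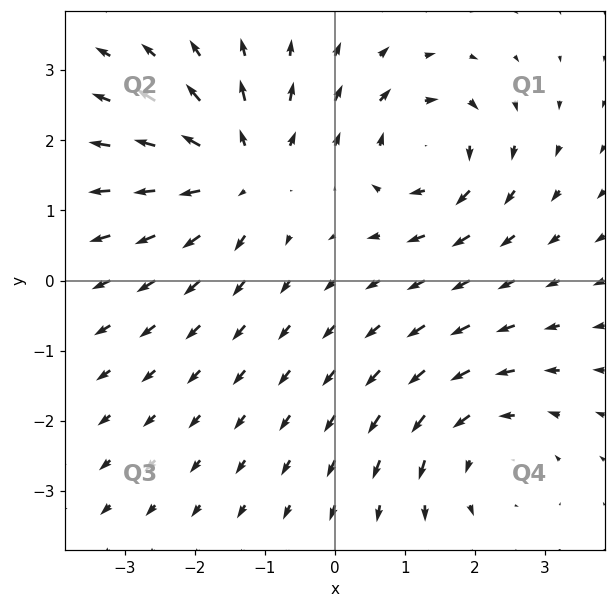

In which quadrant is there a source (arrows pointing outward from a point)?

Q2

The source sits at approximately (-1.4, 1.5), which lies in quadrant Q2. The divergence there is about +6, positive as expected for a source.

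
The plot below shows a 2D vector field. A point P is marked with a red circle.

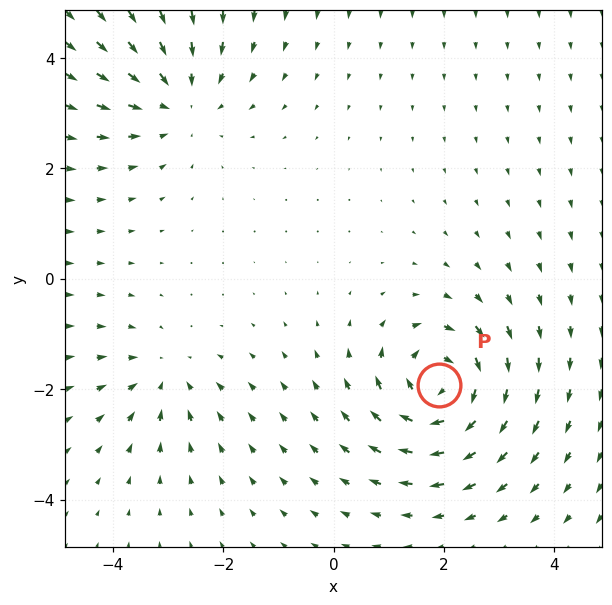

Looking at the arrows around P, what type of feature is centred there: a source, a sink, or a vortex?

At P (1.9, -1.9) the arrows circulate clockwise. Divergence ≈0, curl about -7 — near-zero divergence with nonzero curl is a vortex.

vortex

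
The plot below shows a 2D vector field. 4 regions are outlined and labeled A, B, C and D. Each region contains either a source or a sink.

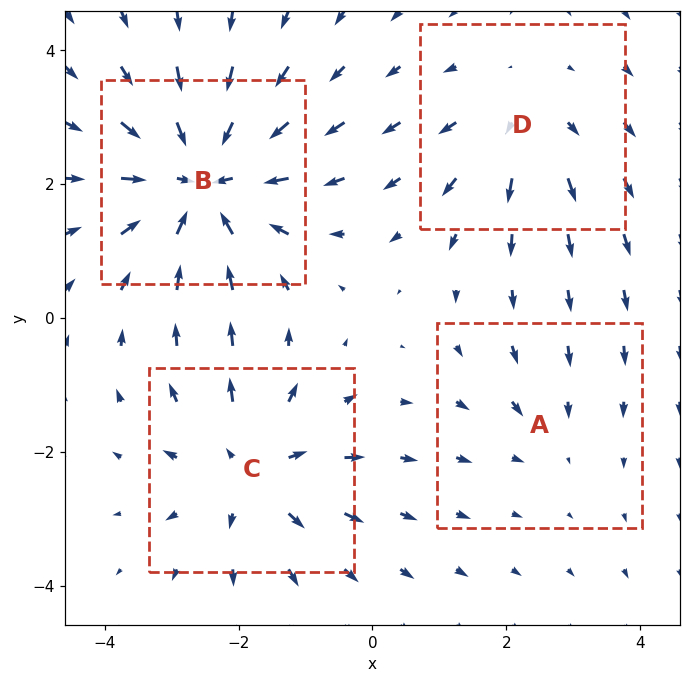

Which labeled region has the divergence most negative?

Divergence at each region's feature centre — A: about -2, B: about -7, C: about +5, D: about +3. Region B is most negative.

B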